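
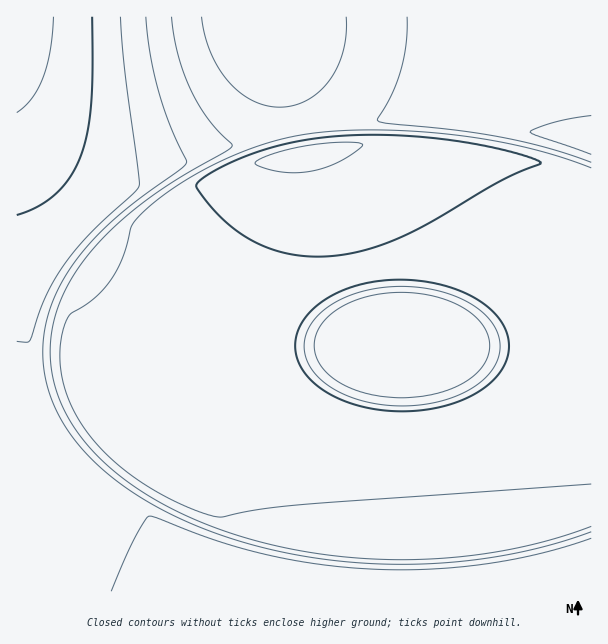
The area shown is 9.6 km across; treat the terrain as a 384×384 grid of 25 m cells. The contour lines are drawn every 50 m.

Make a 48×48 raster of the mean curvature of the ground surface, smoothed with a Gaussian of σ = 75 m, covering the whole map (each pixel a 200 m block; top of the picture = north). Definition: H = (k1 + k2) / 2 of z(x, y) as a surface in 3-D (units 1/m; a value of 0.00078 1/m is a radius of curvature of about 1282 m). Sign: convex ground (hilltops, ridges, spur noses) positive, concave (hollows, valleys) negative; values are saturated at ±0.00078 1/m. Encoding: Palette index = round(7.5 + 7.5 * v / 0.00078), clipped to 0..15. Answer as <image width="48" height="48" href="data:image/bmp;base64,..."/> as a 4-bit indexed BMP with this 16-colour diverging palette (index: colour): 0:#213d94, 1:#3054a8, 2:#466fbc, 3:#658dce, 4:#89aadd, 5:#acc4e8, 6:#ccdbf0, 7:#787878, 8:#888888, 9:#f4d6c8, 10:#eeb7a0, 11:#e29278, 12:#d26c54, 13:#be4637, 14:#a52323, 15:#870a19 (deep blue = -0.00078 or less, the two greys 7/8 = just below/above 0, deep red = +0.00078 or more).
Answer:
<image width="48" height="48" href="data:image/bmp;base64,Qk32BAAAAAAAAHYAAAAoAAAAMAAAADAAAAABAAQAAAAAAIAEAAATCwAAEwsAABAAAAAAAAAAlD0hAKhUMAC8b0YAzo1lAN2qiQDoxKwA8NvMAHh4eACIiIgAyNb0AKC37gB4kuIAVGzSADdGvgAjI6UAGQqHAHd3d3d3d3d3d3d3d3d3d3d3d3d3d3eIiHd3d3d3d3d3d3d3dlMhAAAAAAE0Vnd3d3d3d3d3d3d3d3UwAAE1eJqpl2QgAAJGd3d3d3d3d3d3UQAmrf//////////63MABHd3d3d3d3YwA57//bqYiIiIiIiazv/7UHd3d3d3diAX3/2oiIiIh3iIiIiIiIm+/3d3d3d3MCn/2oiHd3d3d3d3d3d3eIiInHd3d3dRF//JiHd3d3d3d3d3d3d3d3d4iHd3d3QEz8mHd3d3d3d3d3d3d3d3d3d3eHd3dzB+6od3d3d3d3d3d3d3d3d3d3d3d3d3cxj9iHd3d3d3iIiHd3d3d3d3d3d3d3d3MY/Ih3d3d3iIiIh3d3d3d3d3d3d3d3d1F/yHd3d3eIiIiId3d3d3d3d3d3d3d3dhXdh3d3eIiIiIiHd3d3d3d3d3d3d3d3dCrph3d4iIiIiIh3d2MQAAE1d3d3d3d3YW64d3iIiIiIiId3UQNpq6dBFHd3d3d3Uq6YeIiIiIiIiHdzFs//7u/+giZ3d3d3NMyIiIiIiIiIh3dDn+qIiIic/FJnd3d3JuuIiIiIiIiId3Y5/Ih3d3eIrsRHd3d3J+qIiIiIiIiHd3Rd2Hd3d3d3i+g3d3d2J+qIiIiIiIh3d3RtyHd3d3d3iek2d3d3J+qIiIiIiHd3d3Rc6Id3d3d3i+g3d3d3JtuIiIiId3d3d3Yo7Zh3d3eIv7NHd3d3NM2IiIh3d3d3d3dCfvyoiIm++jN3d3d3Up6Yd3d3d3d3d3d1E57////7UTd3d3d3cl3Id3d3d3d3d3d3YwAlZlMQJXd3d3d3dCn6h3d3d3d3d3d3d3UyESNGd3d3d3d3dyTOmHd3d3d3d3d3d3d3d3d3d3d3d3d3d2Fe2Hd3d3d3d3d3d3d3d3d3d3d3d3d3d3UW7Zd3d3d3d3d3d3d3d3d3d3d3d3d3d3dAbumHd3d3eIiHd3d3d3d3d3d3d3d3d3d0BM+4d3d4iIiIh3d3d3d3d3d3d3d3d3d3UCn+qIeIiIiIiHd3d3d3d3d3d3d3d3d3diBM/qiIiIiIiId3d3d3d3d3d3iHd3d3d3UAXP/JiIiIiIh3d3d3d3d3iIrnd3d3d3d0AEr//KiIiIiHd3d3d4iJvv/Hd3d3d3d3dRAFr//9ypmYiIiZq97//HIHd3d3d3d3iHZBACWd/////////+tzAAJXd3d3d3d4iIiHdTAAABJEVVQyAAACRnd3d3d3d3d4iIiIiId2VDIREREjRWd3d3d3d3d3d3d4iIiIiIiIiId3d3d3d3d3d3d3d3d3d3eIiIiIiIiIiIiId3d3d3d3d3d3d3d3d3eIiIiIiIiIiIiId3d3d3d3d3d3d3d3d3eIiIiIiIiIiIiId3d3d3d3d3d3d3d3d3iIiIiIiIiIiIiId3d3d3d3d3d3d3d3d3iIiIiIiIiIiIiId3d3d3d3d3d3d3d3d3iIiIiIiIiIiIiId3d3d3d3d3d3d3d3d3iIiIiIiIiIiIiId3d3d3d3d3dw=="/>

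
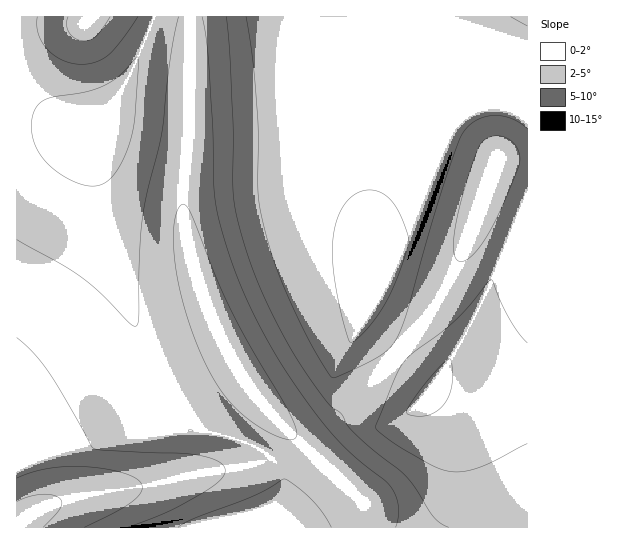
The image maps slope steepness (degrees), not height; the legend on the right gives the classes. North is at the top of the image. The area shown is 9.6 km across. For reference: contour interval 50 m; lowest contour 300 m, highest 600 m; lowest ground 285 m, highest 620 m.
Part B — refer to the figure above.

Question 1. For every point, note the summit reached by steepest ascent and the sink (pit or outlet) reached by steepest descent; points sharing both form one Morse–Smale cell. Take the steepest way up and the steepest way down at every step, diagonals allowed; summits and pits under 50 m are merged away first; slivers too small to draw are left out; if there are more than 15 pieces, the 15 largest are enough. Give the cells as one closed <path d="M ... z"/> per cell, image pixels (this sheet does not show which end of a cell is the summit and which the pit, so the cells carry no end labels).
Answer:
<path d="M297 16l-106 1-2 110-6 63 0 20 5 35 8 30 16 44 17 36 20 32 16 20 24 25 9 7 7 1 9-4 31-25 36-38 16-20-33-31 17-32-8-33-4-32-8-28-32-58-18-41-11-41z"/><path d="M95 124l-9 5-49-5-21 1 1 402 22-18 20-8 182-34 13-6 9-8-13-9-27-9-37-6-21-32-25-58-35-105-10-53-2-35z"/><path d="M190 16l-35 0-2 2-25 61-31 43-4 24 4 53 15 58 28 82 15 36 26 48 5 6 37 6 27 9 13 8 12-21 1-9-37-51-22-40-21-56-11-44-2-41 6-63z"/><path d="M399 353l-36 40-38 35-16 11-8 1-6-2 69 65 1 25 162 0 1-131-50-4-44-9z"/><path d="M527 16l-7 2-27 43-34 42-64 67-18 29-5 24 0 19 9 48-17 32 34 31 30-36 17-28 19-39 20-55 44 20z"/><path d="M521 16l-224 1 2 30 8 39 13 35 41 76 6 16 4 27 2-26 4-15 8-16 19-24 43-42 33-39 33-47z"/><path d="M486 195l-2 0-24 64-15 30-17 28-29 36 35 31 44 9 49 3 1-179-38-18z"/><path d="M154 16l-137 0-1 107 37 2 25 4 15-2 18-21 17-27 19-41z"/><path d="M265 452l-11 9-13 6-182 34-20 8-14 10-9 8 258 1-3-11 12-24 1-15-4-11z"/><path d="M274 416l2 11-12 24 16 16 4 11 0 9-13 30 2 9 2 2 88 0 1-25z"/>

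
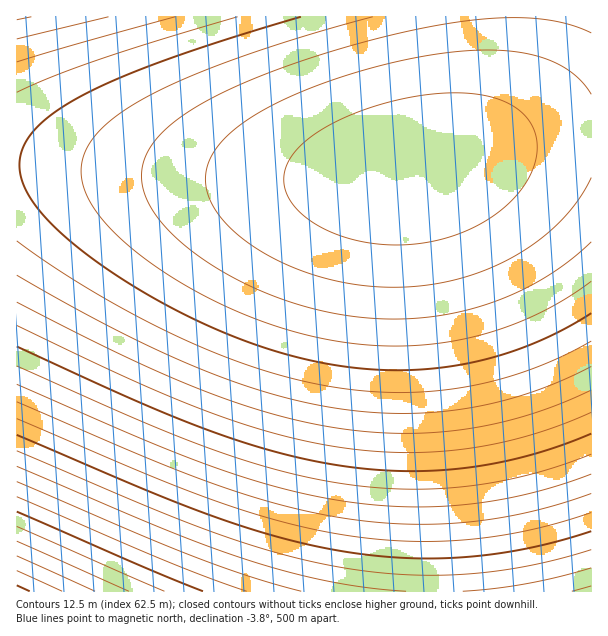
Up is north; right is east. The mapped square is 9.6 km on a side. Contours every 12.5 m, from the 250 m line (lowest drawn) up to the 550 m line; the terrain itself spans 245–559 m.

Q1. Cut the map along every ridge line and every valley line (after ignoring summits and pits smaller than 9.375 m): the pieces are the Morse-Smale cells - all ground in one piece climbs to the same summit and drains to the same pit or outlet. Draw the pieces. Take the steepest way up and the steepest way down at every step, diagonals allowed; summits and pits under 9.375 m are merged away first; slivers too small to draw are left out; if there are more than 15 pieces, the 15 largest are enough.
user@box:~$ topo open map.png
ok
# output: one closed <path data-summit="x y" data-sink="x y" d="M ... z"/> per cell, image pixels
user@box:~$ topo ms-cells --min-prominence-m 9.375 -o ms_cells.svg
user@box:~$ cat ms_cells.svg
<path data-summit="414 170" data-sink="17 591" d="M41 164l-25 1 0 426 418 1 0-62-2-80-10-126-12-111 0-42-8-1-52 8-95 2z"/><path data-summit="414 170" data-sink="17 17" d="M513 16l-496 0-1 148 239 16 95-2 42-4 37-8 21-8 15-8 15-13 12-17 12-25 6-23 4-33z"/><path data-summit="414 170" data-sink="591 591" d="M591 136l-24 0-46 6-108 27-3 2 0 42 11 95 9 117 5 167 157-1z"/><path data-summit="414 170" data-sink="17 591" d="M591 16l-76 0-4 49-11 37-8 18-12 17-15 13-21 11 3 1 74-20 46-6 24 0z"/>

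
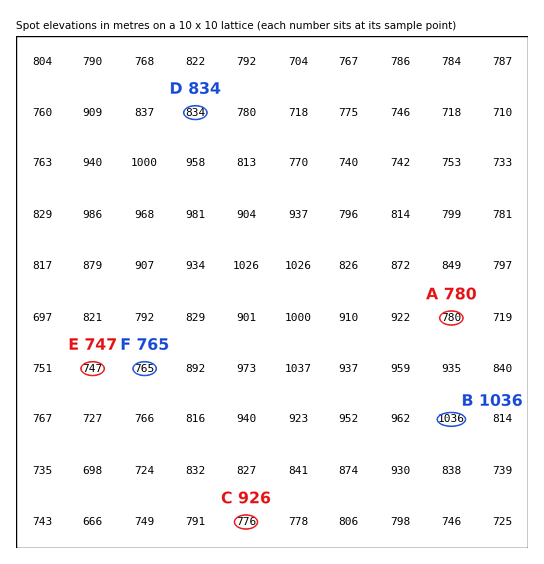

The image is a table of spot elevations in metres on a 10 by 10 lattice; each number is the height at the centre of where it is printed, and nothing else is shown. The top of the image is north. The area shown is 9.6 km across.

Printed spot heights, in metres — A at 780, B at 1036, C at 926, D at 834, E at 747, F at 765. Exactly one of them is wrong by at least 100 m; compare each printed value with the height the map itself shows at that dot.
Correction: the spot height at C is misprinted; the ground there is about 776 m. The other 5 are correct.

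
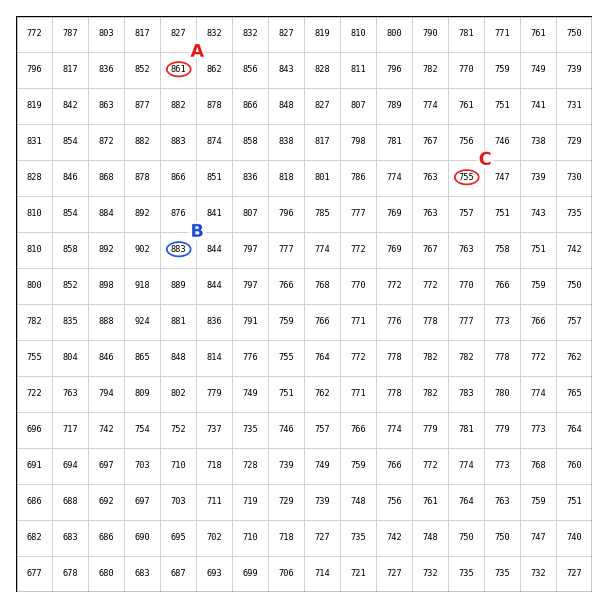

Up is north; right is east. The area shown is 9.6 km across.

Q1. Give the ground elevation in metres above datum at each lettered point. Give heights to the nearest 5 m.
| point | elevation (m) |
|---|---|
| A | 860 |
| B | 885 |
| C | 755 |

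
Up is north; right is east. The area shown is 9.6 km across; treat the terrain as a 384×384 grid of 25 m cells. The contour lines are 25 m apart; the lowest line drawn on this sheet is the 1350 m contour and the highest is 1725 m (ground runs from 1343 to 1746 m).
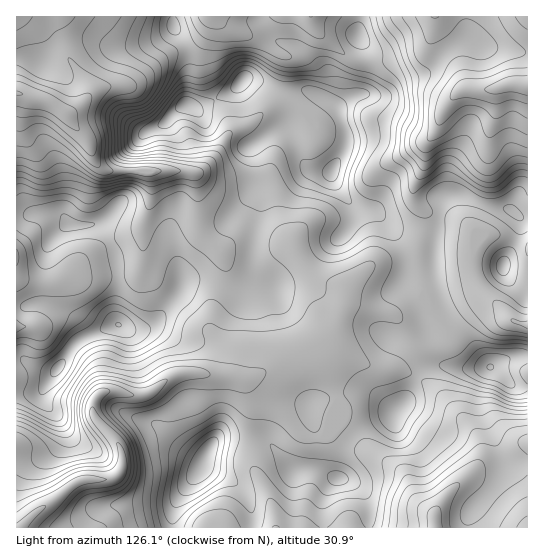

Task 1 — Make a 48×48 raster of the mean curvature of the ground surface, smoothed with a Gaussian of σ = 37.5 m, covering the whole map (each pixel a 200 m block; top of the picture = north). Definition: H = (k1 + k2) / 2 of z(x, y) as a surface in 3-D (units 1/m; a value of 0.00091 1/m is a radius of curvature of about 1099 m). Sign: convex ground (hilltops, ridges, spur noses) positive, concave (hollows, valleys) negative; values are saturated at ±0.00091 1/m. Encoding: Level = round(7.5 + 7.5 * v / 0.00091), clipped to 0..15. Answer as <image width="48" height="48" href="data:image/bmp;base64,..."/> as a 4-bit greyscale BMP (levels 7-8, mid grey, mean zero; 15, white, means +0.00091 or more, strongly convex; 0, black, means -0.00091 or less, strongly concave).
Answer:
<image width="48" height="48" href="data:image/bmp;base64,Qk32BAAAAAAAAHYAAAAoAAAAMAAAADAAAAABAAQAAAAAAIAEAAATCwAAEwsAABAAAAAAAAAAAAAAABEREQAiIiIAMzMzAERERABVVVUAZmZmAHd3dwCIiIgAmZmZAKqqqgC7u7sAzMzMAN3d3QDu7u4A////AESLqIhmh2m5RHdpt1h2mHacl4lkmpiHdmM2mqmXd3nJVGZptlh3l1V7hmZDiqiIdpYhStzMl3m7lkVqpFl2mFWKhlVkWamIh5mEBJh3mXerymWbdHqGipmqh1aWNYiIiJqpQAAAOoaLzKiYVYqXe+yZmVioVFeIiJmrlTWRCZZpu7hVV5u6mqh3hlmpdlaImYiau730Cad4rLZGd5qIh2ZmZnmZiGV5mWZnis6wCqiIjOhWeZdWZnd2aJiJmYWIdkRGmrkQW6h3efxnipZnd3h2jKZ4mnaYVTR762AGvKh3Zqt3iHZ4d3d3rKZniFeGVmjP+gCf/cqHZXp2d3eId3Zou5iIZGlkV6zKmALvlnmYdnh2d3iJh3ZoqrqHZXc1mqq4aDAhAASbmIh3eIiJiHd5mbp1VlZJ/nesmGESamFIh2Zmd3eIh4iId4dlZ3mc6Xae2Waaq5UiM0Znd3d3d3h2VWeJq73bc7mM+mV4mHdmZoiIh3d3d3d2ZniZmJzaiNhGy3VGqXaKqZiHd3d3d3d3iId3ZWq738dErsl4u6mIiId2Z3d3d3d5qYeIdnlmm1REaavNyqqGZmd2d3d3d3eaqHiYeJhDQ4VmZle+uIqWZmeJmImHd3eIdmiHiYZlFMqZmHi7dWiYhmiah4mHeHd3Znh4mGd0XKqYdlaIZWealmiYd5l3iHd4mIh4l2dVnGdmZmVoZnaLl4h3eal3h3d4mYd5hnZZqGd2Z3Z5dnaKiId4iZh3dmdmeZd6dnWNlmiXd3eKhneJiHZ5iIdmd2ZlaIeKdnWfpkm4ZmaahniJd2Z5l3dmiYdUV4eKdnaNtme6dVaJhniIZmZol2dnnMp1eIeKdnZnh6eKqYiHdniIZnh3l2ZnirqHmYd5hndUarhoq7uoZXmIZ4mHiGZlZ4iIqYh5hmVWnKqZqXiqhlmZd4mHiHh2VXmZqXZohVebuqqryVatyUmad3eIiHiGVpuZqVWJiKzLqMl4mIm//Wmsh4eJiHeHeahXmVW7vdlnusdGibYmlzd5RHiJh2eprbQ2ioN7q4Q2vKVHmnAAAAAAAFl3dle5rcY1ebYpuVM1m4VYqUCcplRXhTaJhlinesllVYc5uGVGiHWKqCB8/7itqEXOt1iWZ6yHmFMnmIZYl2eqhSJH37eZa6R6qYmXZq2IqlM0eZdZl2m5U1Zp3u60TLVEaamHZqtWqFhiaahYl3mmJYit2p7GnIZ3Voh2V7c1iZpiWbpml3VDRlabgznv+3Z4dndme8hWirlkSKp3uTI0mVRWMCWvyJqoZneK3IndzJZWRGVGhjaJunVUMzNsdHr8iavepnrLipd4YzRDM3rLl2d2ZlRqZEXf65eHWKdmWJiahnmGV5u5dmiZh2VphmW/xiEki2I1enR5h4qpipmHZompiZdnh3Z4UjV4ljV4qmRYmImqmod4d5mYiZmJl3ZTN5qoQ2vamXZniJmZiHd4iJiHeInchVVVeYiFR6zIZ4hmiJiId3eId4h3d3rrVGeKuGeFeYi4VndmeIiHdw=="/>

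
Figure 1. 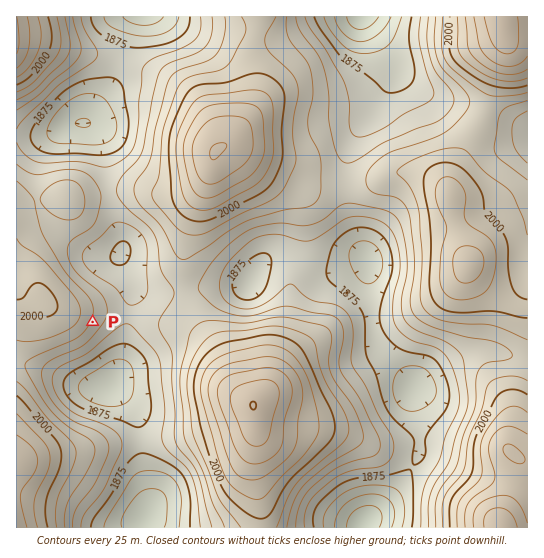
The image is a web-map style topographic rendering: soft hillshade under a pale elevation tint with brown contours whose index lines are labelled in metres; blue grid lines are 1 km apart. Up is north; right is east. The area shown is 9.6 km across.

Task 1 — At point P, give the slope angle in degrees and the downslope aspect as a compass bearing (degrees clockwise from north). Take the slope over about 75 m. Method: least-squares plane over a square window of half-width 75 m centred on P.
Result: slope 7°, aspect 117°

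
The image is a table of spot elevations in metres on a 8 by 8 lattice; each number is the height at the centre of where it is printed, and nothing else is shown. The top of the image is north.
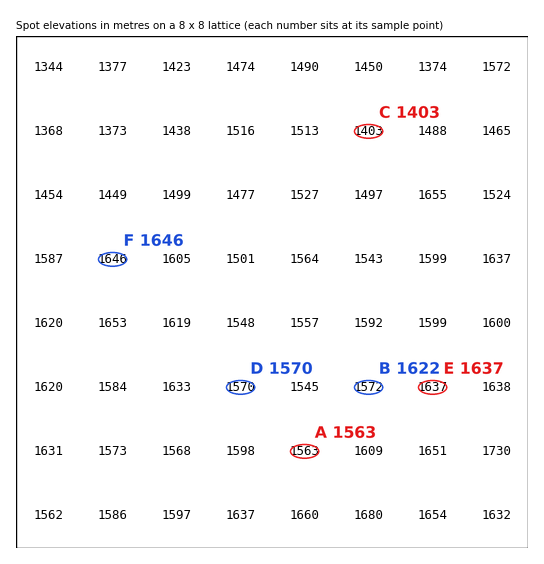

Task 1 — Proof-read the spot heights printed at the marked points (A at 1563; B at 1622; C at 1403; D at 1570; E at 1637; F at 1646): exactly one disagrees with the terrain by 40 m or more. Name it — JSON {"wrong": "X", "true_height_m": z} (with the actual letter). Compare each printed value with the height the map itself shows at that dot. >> {"wrong": "B", "true_height_m": 1572}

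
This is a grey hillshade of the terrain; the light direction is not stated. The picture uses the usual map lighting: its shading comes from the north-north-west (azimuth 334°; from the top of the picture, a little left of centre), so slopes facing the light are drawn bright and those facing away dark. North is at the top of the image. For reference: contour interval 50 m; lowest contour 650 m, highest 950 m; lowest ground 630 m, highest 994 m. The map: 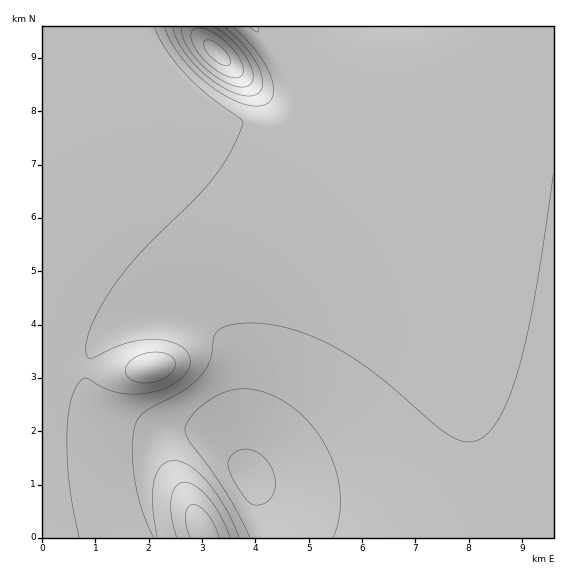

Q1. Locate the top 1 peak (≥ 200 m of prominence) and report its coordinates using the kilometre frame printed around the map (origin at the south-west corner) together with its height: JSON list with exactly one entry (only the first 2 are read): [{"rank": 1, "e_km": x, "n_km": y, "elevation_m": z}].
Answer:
[{"rank": 1, "e_km": 2.06, "n_km": 3.19, "elevation_m": 994}]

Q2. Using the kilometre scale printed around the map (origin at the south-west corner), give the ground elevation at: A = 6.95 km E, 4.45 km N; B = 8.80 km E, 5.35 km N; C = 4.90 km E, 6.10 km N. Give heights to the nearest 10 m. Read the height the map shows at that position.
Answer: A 860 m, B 850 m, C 880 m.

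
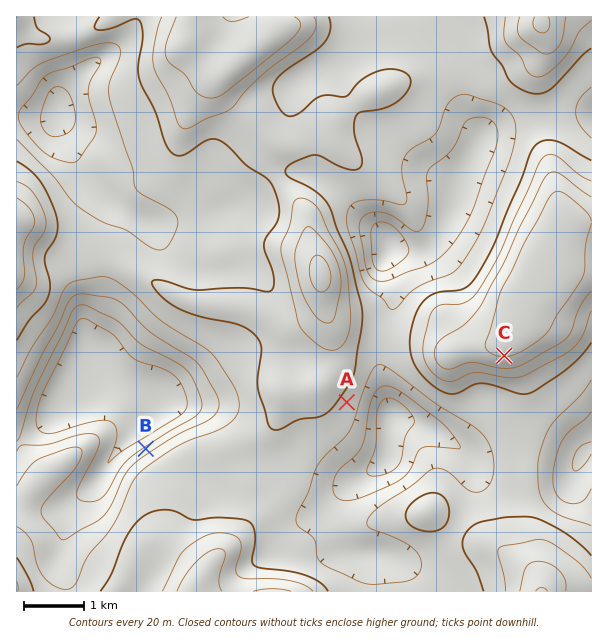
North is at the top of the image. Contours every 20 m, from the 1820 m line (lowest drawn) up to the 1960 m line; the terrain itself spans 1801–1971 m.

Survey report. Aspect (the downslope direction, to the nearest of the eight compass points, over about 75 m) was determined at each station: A SE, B NW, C S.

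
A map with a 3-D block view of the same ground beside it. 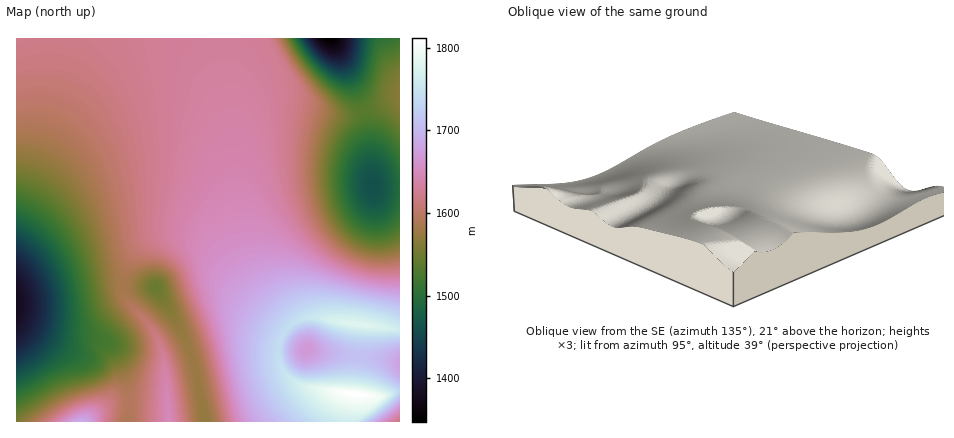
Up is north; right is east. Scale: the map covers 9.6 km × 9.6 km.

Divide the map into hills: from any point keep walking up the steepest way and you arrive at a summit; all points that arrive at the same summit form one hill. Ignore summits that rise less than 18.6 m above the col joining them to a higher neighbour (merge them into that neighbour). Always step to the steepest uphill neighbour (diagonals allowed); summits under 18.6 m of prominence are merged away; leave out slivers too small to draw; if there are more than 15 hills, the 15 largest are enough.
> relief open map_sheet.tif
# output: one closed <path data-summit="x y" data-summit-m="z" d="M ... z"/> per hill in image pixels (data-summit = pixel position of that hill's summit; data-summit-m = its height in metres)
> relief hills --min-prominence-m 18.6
<path data-summit="358 324" data-summit-m="1781" d="M332 38l-278 0-3 40-8 48-11 42-16 44 0 88 44-5 52-10 44 2 30 51 32-12 0 2 20-2 68 24 94 12 0-174-27-2-4-48-4-22-14-40z"/><path data-summit="354 394" data-summit-m="1812" d="M238 326l-22 1-31 11 12 38 9 46 194 0 0-60-94-12z"/><path data-summit="168 422" data-summit-m="1648" d="M126 285l-14 0-52 10-42 5-2 18 46 20 10 2 18-2 16 6 7 6 13 30 3 14-1 28 76 0-11-62-18-42-19-31z"/><path data-summit="82 422" data-summit-m="1689" d="M16 318l0 104 112-2 1-26-3-14-13-30-7-6-16-6-12 2-16-2z"/><path data-summit="400 94" data-summit-m="1566" d="M400 38l-68 0 19 38 12 32 6 30 3 46 2 3 4 1 22 0z"/>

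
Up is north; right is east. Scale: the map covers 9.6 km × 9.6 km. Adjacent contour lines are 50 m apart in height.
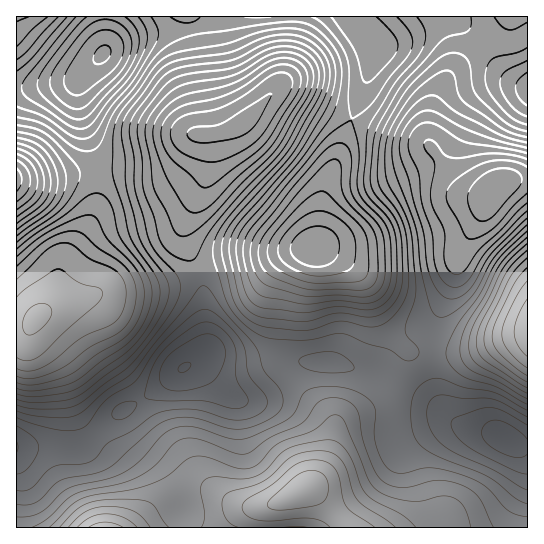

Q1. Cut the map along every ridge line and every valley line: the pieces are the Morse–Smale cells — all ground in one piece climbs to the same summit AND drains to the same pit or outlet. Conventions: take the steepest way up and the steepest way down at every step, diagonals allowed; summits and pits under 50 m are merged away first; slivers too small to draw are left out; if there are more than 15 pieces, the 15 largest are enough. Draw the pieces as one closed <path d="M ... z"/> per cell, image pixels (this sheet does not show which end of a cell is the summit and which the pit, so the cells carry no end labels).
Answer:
<path d="M294 16l-75 0-17 11-9 2 6 22 2 32 7 35-1 17 2 22-6 30-18 36-1 16 14 32 35-11 78-12-9 5-10 12-12 28-5 50 1 22 11-4 47 2 36 10 25 14 12-29 0-8-22-23-21-48-14-14-12-8-23-10 5-16 0-17 4-25 16-36 11-34-26-11-36-20-13 1 7-8 6-19 6-33z"/><path d="M354 120l-3 0-2 3-9 30-16 36-4 25 0 17-5 16 23 10 12 8 14 14 21 48 17 20 8 5 24 1 3-34 15-34 7-30 16-28 14-32-18-3-12-7-32-41-25-5z"/><path d="M395 387l-9 14-12 7-29 11-8 7-10 36-11 19-9 8 7 3 35 36 178 0 1-81-14-3-23-12-30-7-32-24z"/><path d="M195 363l-10 4-35 28-29 16 2 11 5 12 5 8 28 27 14 24 14-4 18 0 34 16 22 2 19-6 28-14 9-10 12-30 2-18-1-7-5-8-50-49-20 14-15 13-12 3z"/><path d="M198 272l-41 15-60 6-48 16-14 10-3 6 1 10 20 22 8 12 15 42 8 15 9 10 25-23 32-18 31-26 24-16 2-19-3-41z"/><path d="M206 135l-13 1-16 21-8 8-8 4-52 0-12 2 0 27-4 17-9 18-20 28-11 36-10 15 54-19 60-6 22-7 20-9-12-24-3-8 0-10 23-54 2-29z"/><path d="M194 29l-48 4-27 8-10 7-28 29-4 9 2 20 5 23 9 24 4 18 64-2 8-4 8-8 16-21 13-1 2-2 0-15z"/><path d="M527 16l-18 0-12 19-44 35-12 16-9 21-4 26 3 14 22 32 10 9 12 5 14 2 13-12 8-3 18-1z"/><path d="M507 16l-153 0-1 5 20 24 0 12-12 40-9 22 30 13 47 13-1-12 4-26 9-21 17-21 42-34z"/><path d="M527 180l-17 0-8 3-11 10-16 34-16 28-7 30-15 34-2 34 32-1 61-18z"/><path d="M311 248l-78 12-34 11 5 22 3 56-6 8-8 5 5 2 32 31 12-3 15-13 19-13-1-23 5-50 12-28 10-12z"/><path d="M94 437l-15 11-46-1-17 2 1 79 105 0 3-3 11-22-1-18-11-20z"/><path d="M97 171l-51 8-30 2 1 147 6 0 8-4 20-22 10-36 32-51 4-17z"/><path d="M527 335l-20 4-40 13-32 2 0 25 2 16 6 14 11 12 19 8 26 6 15 9 14 2z"/><path d="M353 16l-58 0-7 51-5 14-6 6 12 1 62 32 10-23 12-40 0-12-20-24z"/>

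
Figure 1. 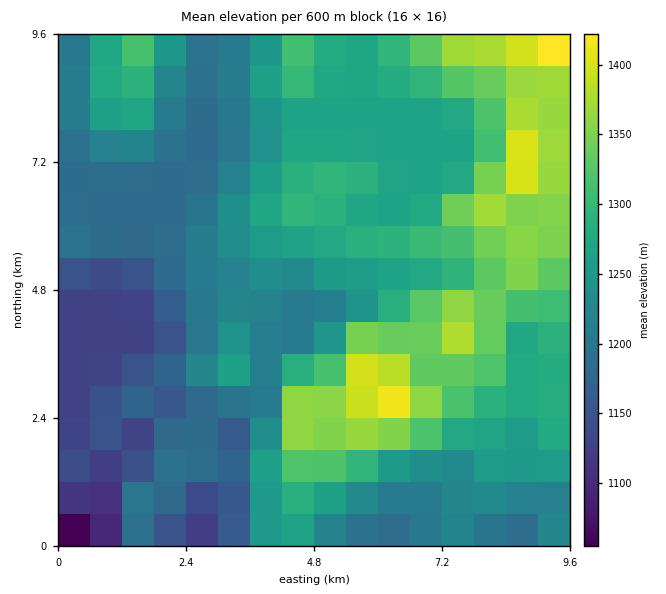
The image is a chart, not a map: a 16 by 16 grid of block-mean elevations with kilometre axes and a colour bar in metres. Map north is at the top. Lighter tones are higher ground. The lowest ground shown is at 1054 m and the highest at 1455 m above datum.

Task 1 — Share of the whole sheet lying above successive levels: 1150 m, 90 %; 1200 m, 72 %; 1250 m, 52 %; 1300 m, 25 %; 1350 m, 12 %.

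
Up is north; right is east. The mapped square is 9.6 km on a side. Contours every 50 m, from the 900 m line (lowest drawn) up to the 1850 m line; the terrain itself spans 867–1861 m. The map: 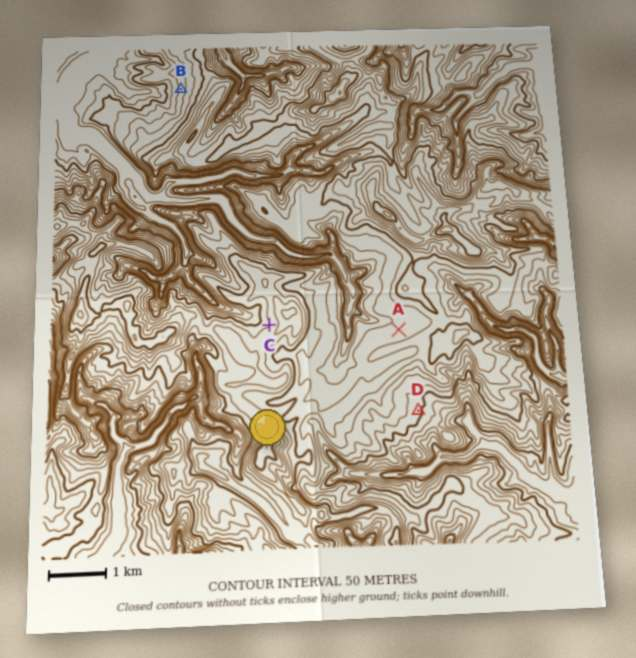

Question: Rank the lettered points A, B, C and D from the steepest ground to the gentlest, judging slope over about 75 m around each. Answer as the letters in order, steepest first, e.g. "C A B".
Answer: B C D A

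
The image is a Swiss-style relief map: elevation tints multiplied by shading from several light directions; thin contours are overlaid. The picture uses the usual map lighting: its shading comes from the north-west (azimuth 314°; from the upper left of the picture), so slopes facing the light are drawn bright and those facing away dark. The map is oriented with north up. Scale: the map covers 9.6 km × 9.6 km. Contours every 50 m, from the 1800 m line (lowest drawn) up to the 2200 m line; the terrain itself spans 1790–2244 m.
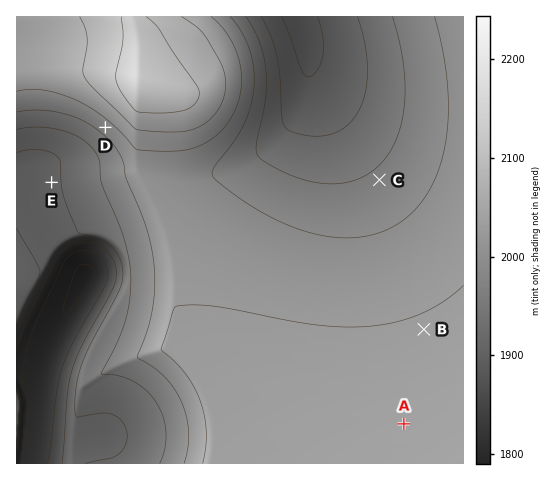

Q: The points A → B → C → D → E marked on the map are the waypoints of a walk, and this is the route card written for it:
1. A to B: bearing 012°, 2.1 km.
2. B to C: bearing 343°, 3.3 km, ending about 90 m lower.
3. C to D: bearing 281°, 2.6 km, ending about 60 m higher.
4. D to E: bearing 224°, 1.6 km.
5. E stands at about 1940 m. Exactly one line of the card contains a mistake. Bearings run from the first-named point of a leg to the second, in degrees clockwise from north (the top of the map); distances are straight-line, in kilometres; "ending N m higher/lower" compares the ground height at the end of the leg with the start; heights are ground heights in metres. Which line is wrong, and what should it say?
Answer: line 3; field distance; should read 6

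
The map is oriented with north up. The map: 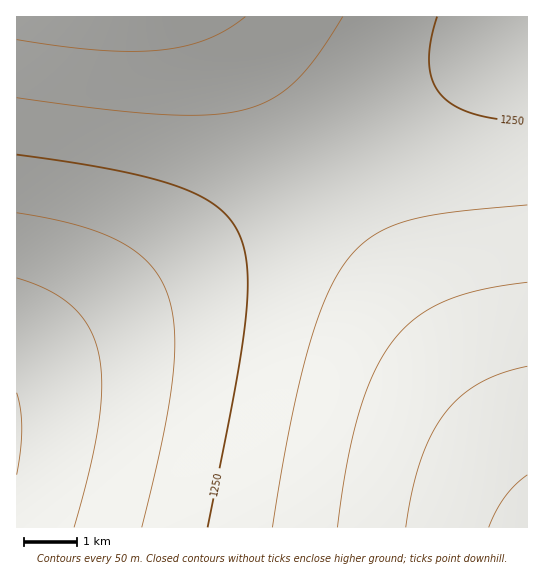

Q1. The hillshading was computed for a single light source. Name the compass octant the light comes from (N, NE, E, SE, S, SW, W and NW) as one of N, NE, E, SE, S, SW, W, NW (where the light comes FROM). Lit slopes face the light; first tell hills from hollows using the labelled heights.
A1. NW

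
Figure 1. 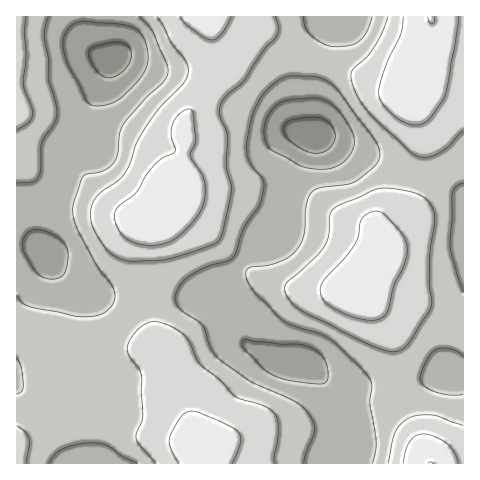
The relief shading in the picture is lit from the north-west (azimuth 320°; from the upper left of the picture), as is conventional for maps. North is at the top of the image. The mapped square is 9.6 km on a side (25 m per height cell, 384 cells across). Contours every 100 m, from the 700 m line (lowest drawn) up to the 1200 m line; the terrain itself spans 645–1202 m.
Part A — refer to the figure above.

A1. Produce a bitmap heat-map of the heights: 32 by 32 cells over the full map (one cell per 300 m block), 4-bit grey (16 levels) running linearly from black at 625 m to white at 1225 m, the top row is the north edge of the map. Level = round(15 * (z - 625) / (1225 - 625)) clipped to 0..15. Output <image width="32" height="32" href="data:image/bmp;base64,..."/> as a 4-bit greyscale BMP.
<image width="32" height="32" href="data:image/bmp;base64,Qk12AgAAAAAAAHYAAAAoAAAAIAAAACAAAAABAAQAAAAAAAACAAATCwAAEwsAABAAAAAAAAAAAAAAABEREQAiIiIAMzMzAERERABVVVUAZmZmAHd3dwCIiIgAmZmZAKqqqgC7u7sAzMzMAN3d3QDu7u4A////AKh2ZmeJvN3cuph2VVeb3typh3d4mrze3LqodmVXm83LmYiIiJq83dy7qYdlV4q7uoiImZmavMy7uph2VWeJmZl4iZmImqu7qpmHZlVneIiHeImYiJqru6mHZVVVZ3d3ZniZmImaq6qXZUREVmeIdmZ4iZiZqruodlRDNFZ4mYdniIiImau7l2VEREVomaqYd4iIiIiaqYdlVVZ3iqu7mIiId3d4iZh2ZVV4mrvMy6mYdmZmd4iHZlVmiavN3cupmGVVVmeIh2VWaJq8zd3LqZdURFZ4iIh2ZniJq83d3LmHVERXiZmZiHd2d5q83dy5hkREaKu8u6mXZmZ5q83cuoZURXm83dy7qGZmeKvMzLqGVVaKvN7ty6l2ZnibzMu6hmZmibzN7typh2Z4mqu6qYZmZnirzd7cuYdmZ3iJqZmHd2Z3ibzd3KmHZmZmeImZiIdmZmiszMupdmVDRWeImZiHZmZnm8zLqXVDISRWiaqZmHZmZ5q8y6l1MhEjV5q7qal2VWaJvMupdTIiJHm8zLqpdlRVeKvLmYZDM0aLzdzLqHZUNFeKu6mHZVVoq83ty5h1QyJFeKu6mHd3eavN7cuodTIRNWiru6mIiImbzd3bqGQyESV5u7upmIh3ir3d26hkMzM2irzLqpl3Zmis3tyoZURFV6vNzKqYdlVXrN7s"/>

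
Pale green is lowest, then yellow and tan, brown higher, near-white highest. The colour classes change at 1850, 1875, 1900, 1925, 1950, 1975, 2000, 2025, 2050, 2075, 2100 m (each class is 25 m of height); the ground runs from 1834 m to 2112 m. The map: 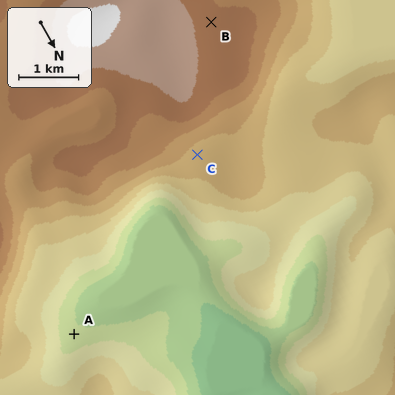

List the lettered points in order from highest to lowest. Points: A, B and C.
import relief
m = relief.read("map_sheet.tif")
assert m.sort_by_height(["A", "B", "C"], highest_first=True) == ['B', 'C', 'A']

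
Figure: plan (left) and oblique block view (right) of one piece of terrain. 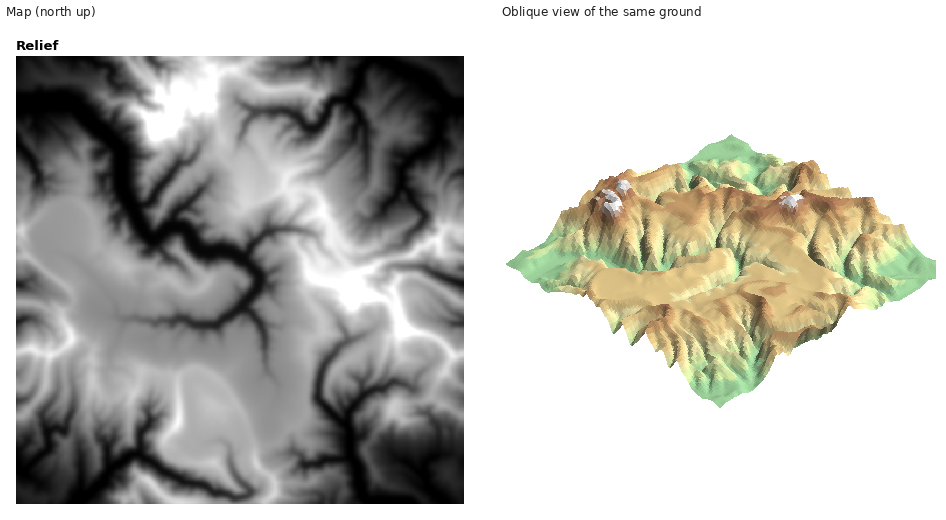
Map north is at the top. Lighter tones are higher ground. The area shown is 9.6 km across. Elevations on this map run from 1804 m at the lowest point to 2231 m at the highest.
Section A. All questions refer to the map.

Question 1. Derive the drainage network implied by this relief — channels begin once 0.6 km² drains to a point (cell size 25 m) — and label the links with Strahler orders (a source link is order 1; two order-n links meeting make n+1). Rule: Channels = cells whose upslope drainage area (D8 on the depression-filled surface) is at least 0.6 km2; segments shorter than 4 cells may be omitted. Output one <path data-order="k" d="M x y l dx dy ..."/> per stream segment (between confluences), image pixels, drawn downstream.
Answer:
<path data-order="1" d="M81 480l0 18-6 5"/><path data-order="2" d="M427 479l1 9 2 0 0 1 14 13 0 1"/><path data-order="1" d="M24 473l-4-2"/><path data-order="2" d="M20 471l-3-3"/><path data-order="2" d="M110 470l-4 4-2 7-3 4-4 1-10 10-5 2-7 5"/><path data-order="1" d="M398 459l11 4 9 9 3 1 6 6"/><path data-order="2" d="M351 458l4 3 3 7 0 13 4 8 0 5 9 9 25 0"/><path data-order="2" d="M138 454l-6 0-2 2-8 7-6 2-6 5"/><path data-order="1" d="M298 453l4 4 0 4 3 4 14-1 7-5 18 0 5-2 2 1"/><path data-order="1" d="M439 453l-4 4-4 1-6 6 0 8 2 7"/><path data-order="1" d="M103 440l3 4 2 3 0 14 2 5 0 4"/><path data-order="2" d="M48 437l0 6 1 1-1 6-7 4-16 17-5 0"/><path data-order="2" d="M347 424l3 7 0 23 1 4"/><path data-order="1" d="M42 418l5 12 0 6 1 1"/><path data-order="1" d="M148 412l2 10-2 3-7 6-1 2 0 17-2 4"/><path data-order="1" d="M273 404l4-6 0-3 1-1 0-10-4-5-7-7-1-4 0-6-1-1 0-23-1-1 0-5-4-6 0-2-5-6-3-5-6-4-3-2 0-1"/><path data-order="1" d="M189 395l0 6 1 1 0 6 2 1 0 7 1 1 1 18 8 8 7 0 6-3 8 0 7 7 0 16 2 7 6 9 12 10 0 4-4 3-3 0-1 2-10 0-4-4-13-1-8-7-7-2-15-2-6-4-3 0-14-7-10-10-8-3-4-4-2 0"/><path data-order="1" d="M74 393l-1 17-6 11 0 5-1 3-2 1-3 0-4-2-2 0-6 3-1 6"/><path data-order="1" d="M425 369l-7 6-5 14-10-6-11-1-9 7-9 0-5 4-6 2 0 1-15 16 0 9-1 3"/><path data-order="1" d="M110 365l0-12 2-5 6-7 2-10 3-4 1-6 2-2"/><path data-order="2" d="M347 341l-3 3-3 1-5 4-1 4-9 9-5 11-1 9-1 1 0 17 23 23 5 1"/><path data-order="1" d="M158 332l0-9"/><path data-order="1" d="M372 330l-2 2-9 5-14 4"/><path data-order="2" d="M158 323l2-3 11 0 3 1 2-2 10 0 9 6 21 0 8-7 6-2 13-10"/><path data-order="1" d="M339 320l2 6 3 4 3 4 0 7"/><path data-order="1" d="M445 320l9 4 9 0"/><path data-order="2" d="M126 319l11-1 4 2 9 0 3 3 5 0"/><path data-order="1" d="M33 318l-7 0-9 5"/><path data-order="2" d="M120 318l2 1 4 0"/><path data-order="1" d="M463 318l0 6"/><path data-order="1" d="M103 313l6 3 8 0 3 2"/><path data-order="2" d="M243 306l2-4 11-11 2-3 0-4 1-1"/><path data-order="1" d="M269 286l-4-3-6 0"/><path data-order="1" d="M20 284l-3 0"/><path data-order="2" d="M259 283l0-7-1-2-15-16-1 0"/><path data-order="1" d="M397 265l3 2 24 0 8 5 5 2 8 4 18 6"/><path data-order="2" d="M242 258l-12-7-5 0-1-1-22 1-7-5-6-13-4-5-3-1-9 0"/><path data-order="1" d="M162 251l-5-5 0-4-4-3"/><path data-order="1" d="M400 246l6-5 3-6 12-12 4-5-1-5-12-12-2-8-7-7-1 0"/><path data-order="1" d="M45 242l0 4 4 5 10 0 5 5 9 2 7 5 5 6 13 13 10 13 7 7 2 7 0 5 3 4"/><path data-order="2" d="M153 239l-3-2-10-11-8-20"/><path data-order="1" d="M315 235l-3-2-4 0-6-3-4 0-1-1-23 0-5 4-4 0-14 13-2 5-7 7"/><path data-order="2" d="M173 227l-4 0-12 12-4 0"/><path data-order="1" d="M377 216l7-7 1-3 12-11 1-4 4-5"/><path data-order="2" d="M132 206l-7-11-3-9 0-35-2-2-18-19-5-2-26-26-2-1-35 0-1 1-16 0"/><path data-order="1" d="M202 188l-17 19-5 1-5 5-1 2 0 11-1 1"/><path data-order="2" d="M402 186l0-17 14-14 2 0 9-5 10-9 2-6 0-15 8-9 0-1 6-4"/><path data-order="1" d="M39 179l0-5-5-7 0-3-2-5-14-15-1-5"/><path data-order="1" d="M365 173l2-2-2-46-4-4"/><path data-order="1" d="M256 158l-4-7-11-12 0-3 3-6 2-8 7-7 0-1 4 0 3-3"/><path data-order="1" d="M199 146l0 4-10 12-2 1-8 0-1 1-9 13-14 15-2 7-5 5-2 1-6 0-1 1-7 0"/><path data-order="1" d="M349 145l5-4 1-12 6-8"/><path data-order="2" d="M361 121l-4-10-7-7 0-5"/><path data-order="2" d="M260 111l17 0 1-1 7 0 13 6 9 12 9 0 7-7 2-5 3-5 1-5 6-6 14 0 1-1"/><path data-order="3" d="M453 106l10 0"/><path data-order="1" d="M239 102l13 8 7 0 1 1"/><path data-order="3" d="M350 99l10-17 0-9 2-5 9-9 5-1 10 3 4 3 3 0 11 7 2 0 12 5 2 0 33 30"/><path data-order="1" d="M129 87l-2-1-7 0-2 1-7-6-1-5 2-3 0-4-3-3-3-1-8 0-10-8-14 0"/><path data-order="1" d="M292 66l8 0 4-2 3 0 2-2 2-5 1 0"/><path data-order="1" d="M158 65l-7-6 0-2"/>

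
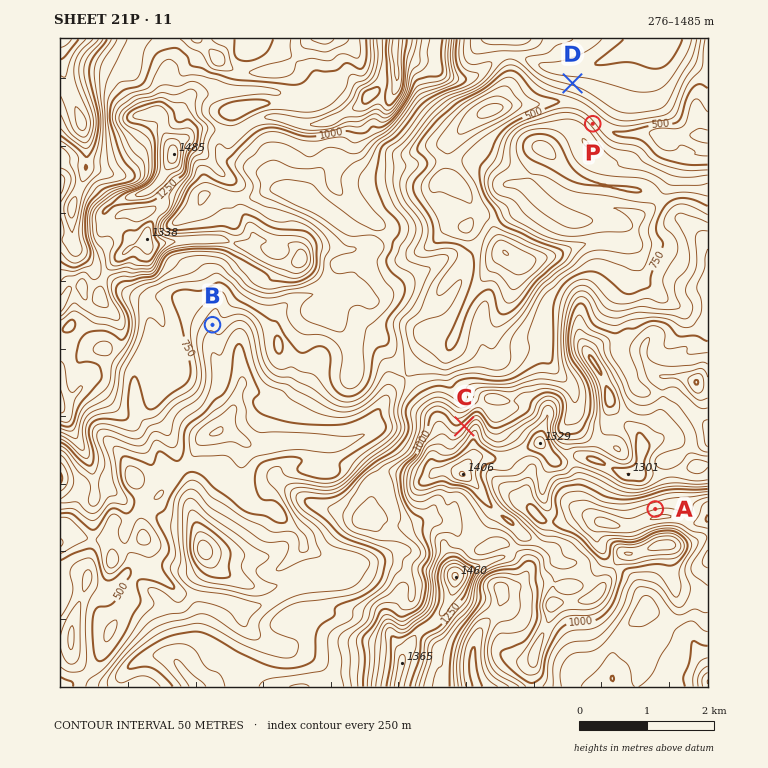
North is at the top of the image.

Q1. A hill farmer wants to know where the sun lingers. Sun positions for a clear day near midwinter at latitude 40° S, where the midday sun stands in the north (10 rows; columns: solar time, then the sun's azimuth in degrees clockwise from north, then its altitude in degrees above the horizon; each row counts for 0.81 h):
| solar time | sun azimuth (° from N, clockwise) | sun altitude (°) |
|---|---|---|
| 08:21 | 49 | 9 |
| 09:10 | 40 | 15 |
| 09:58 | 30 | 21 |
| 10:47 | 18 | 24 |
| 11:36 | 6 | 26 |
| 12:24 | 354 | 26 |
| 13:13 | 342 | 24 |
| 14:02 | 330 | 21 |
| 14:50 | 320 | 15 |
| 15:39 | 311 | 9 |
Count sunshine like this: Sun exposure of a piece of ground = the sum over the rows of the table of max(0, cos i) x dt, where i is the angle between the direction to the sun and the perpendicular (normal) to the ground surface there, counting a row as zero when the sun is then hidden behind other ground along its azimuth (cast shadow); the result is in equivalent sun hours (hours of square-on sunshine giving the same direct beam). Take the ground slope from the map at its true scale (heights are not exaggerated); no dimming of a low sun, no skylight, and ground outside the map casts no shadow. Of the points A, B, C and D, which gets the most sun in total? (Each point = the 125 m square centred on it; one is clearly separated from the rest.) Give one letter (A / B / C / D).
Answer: C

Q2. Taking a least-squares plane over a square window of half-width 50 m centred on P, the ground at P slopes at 35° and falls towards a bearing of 50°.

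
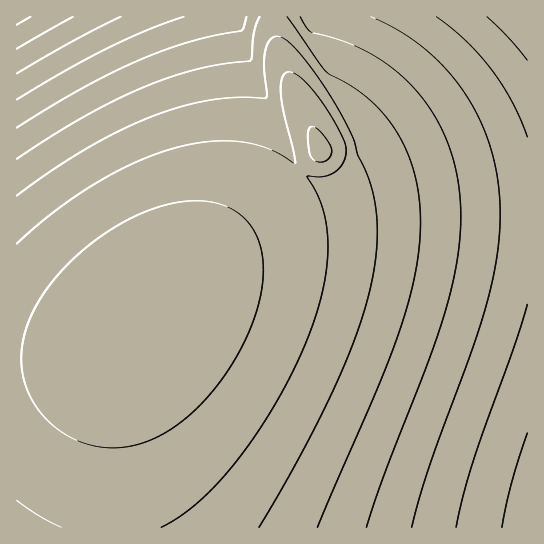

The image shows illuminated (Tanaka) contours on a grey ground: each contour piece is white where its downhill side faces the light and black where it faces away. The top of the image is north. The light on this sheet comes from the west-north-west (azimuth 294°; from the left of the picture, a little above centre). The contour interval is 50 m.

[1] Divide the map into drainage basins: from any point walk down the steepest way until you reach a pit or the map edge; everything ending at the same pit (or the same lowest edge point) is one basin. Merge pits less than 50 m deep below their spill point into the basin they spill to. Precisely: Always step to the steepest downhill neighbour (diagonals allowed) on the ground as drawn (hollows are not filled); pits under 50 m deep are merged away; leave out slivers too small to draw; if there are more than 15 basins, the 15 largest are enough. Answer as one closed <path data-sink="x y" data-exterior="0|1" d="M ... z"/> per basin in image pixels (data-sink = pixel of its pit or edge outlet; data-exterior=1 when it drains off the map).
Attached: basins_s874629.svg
<path data-sink="527 527" data-exterior="1" d="M527 215l-133 1-73 8-36 8-36 12-31 15-31 20-24 20-26 27-10 19-7 18-8 55 0 109 415 1z"/><path data-sink="17 17" data-exterior="1" d="M273 16l-257 1 1 511 95-1 1-125 7-39 12-29 11-15 42-42 135-126-3-10-34-78-7-21z"/><path data-sink="527 17" data-exterior="1" d="M527 16l-253 0 1 19 8 28 34 78 3 10-147 138 2 0 30-22 34-19 36-13 26-7 37-7 56-5 133-1z"/>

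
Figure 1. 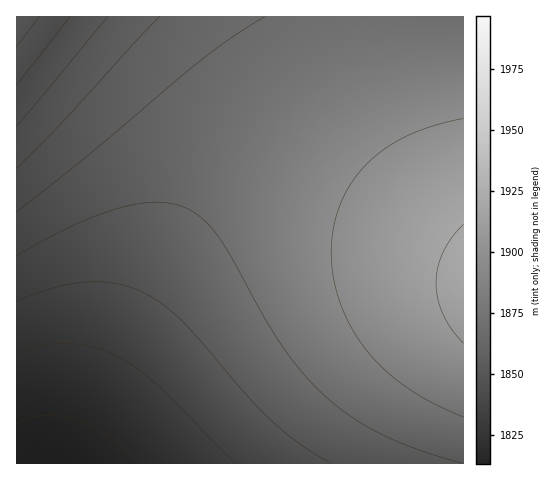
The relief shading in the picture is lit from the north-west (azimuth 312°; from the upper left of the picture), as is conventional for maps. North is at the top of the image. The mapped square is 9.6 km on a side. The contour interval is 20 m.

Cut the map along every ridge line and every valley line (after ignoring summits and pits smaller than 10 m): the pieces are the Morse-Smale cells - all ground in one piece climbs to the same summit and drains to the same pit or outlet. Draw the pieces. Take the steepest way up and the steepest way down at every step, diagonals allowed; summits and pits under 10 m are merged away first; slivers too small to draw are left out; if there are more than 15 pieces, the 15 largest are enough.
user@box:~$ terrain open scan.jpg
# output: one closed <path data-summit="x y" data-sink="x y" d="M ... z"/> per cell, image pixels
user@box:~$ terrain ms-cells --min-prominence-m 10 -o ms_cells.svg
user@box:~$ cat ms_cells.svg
<path data-summit="463 286" data-sink="59 463" d="M463 16l-22 0-107 55-50 35-38 37-37 47-52 84-61 121-23 54-4 15 395-1z"/><path data-summit="17 17" data-sink="59 463" d="M440 16l-424 1 1 447 51 0 2-2 26-67 61-121 52-84 37-47 30-30 39-31 38-22z"/>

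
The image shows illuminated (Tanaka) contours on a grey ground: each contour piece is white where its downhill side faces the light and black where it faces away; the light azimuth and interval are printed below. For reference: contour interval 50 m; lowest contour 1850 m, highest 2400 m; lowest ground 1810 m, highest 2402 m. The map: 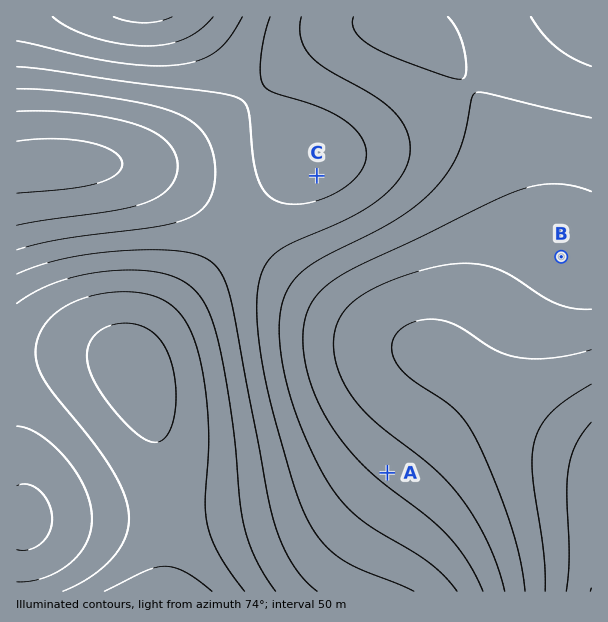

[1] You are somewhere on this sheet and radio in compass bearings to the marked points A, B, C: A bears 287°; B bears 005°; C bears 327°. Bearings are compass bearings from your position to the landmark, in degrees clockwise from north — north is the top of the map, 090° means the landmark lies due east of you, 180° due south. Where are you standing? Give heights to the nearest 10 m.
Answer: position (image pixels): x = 539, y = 519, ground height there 2300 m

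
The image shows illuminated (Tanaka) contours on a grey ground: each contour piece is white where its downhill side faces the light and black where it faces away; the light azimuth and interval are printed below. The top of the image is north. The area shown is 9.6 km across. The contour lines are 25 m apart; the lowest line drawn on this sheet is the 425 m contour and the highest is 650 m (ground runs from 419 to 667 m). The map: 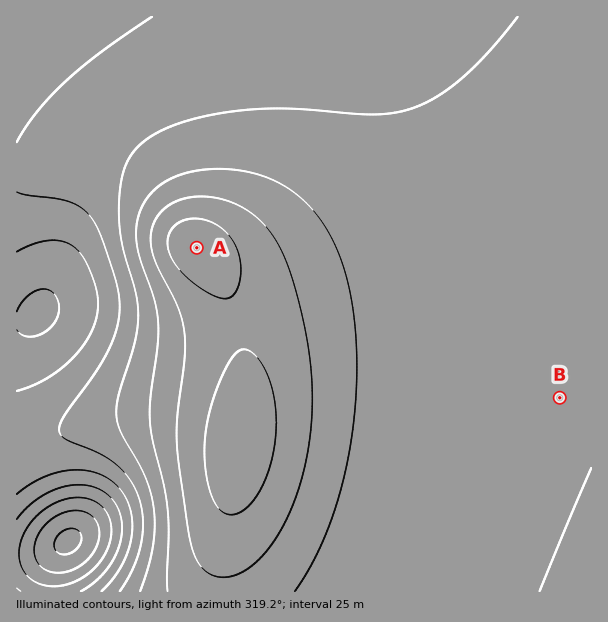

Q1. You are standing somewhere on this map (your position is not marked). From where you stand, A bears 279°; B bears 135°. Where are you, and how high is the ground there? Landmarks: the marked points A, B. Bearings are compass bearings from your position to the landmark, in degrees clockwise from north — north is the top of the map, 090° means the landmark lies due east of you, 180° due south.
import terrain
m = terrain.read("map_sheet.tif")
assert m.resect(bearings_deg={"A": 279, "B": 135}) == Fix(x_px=450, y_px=288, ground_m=585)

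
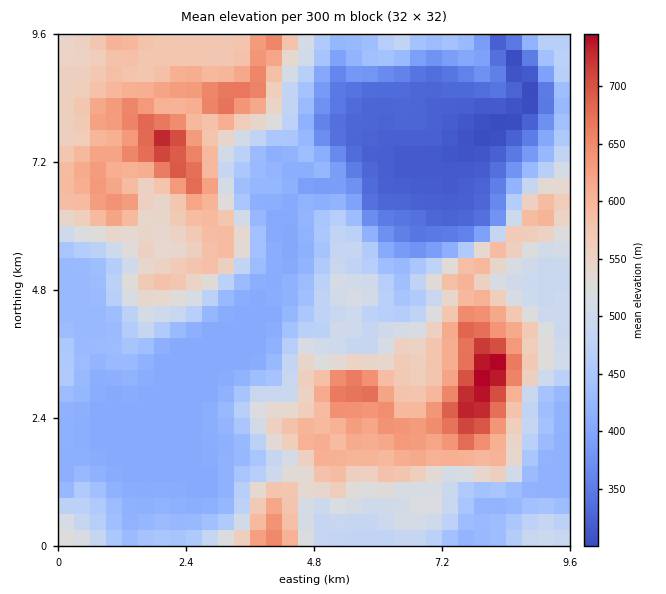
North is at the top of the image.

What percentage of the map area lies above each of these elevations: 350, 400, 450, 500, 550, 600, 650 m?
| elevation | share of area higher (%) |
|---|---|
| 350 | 89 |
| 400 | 85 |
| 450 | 57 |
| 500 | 42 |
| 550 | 30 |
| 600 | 15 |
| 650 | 6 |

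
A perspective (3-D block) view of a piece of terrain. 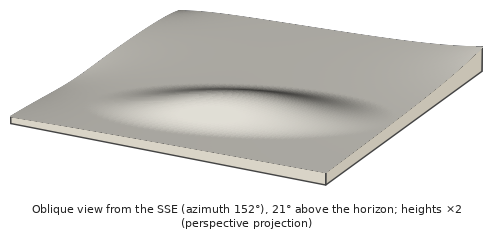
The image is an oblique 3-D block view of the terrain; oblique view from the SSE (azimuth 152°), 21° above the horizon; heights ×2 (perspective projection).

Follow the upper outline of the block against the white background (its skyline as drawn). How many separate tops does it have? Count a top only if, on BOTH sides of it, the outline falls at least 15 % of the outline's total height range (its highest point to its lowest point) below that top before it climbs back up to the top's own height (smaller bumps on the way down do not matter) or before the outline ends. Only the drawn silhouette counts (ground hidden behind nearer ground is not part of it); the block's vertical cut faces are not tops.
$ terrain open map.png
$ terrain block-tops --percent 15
1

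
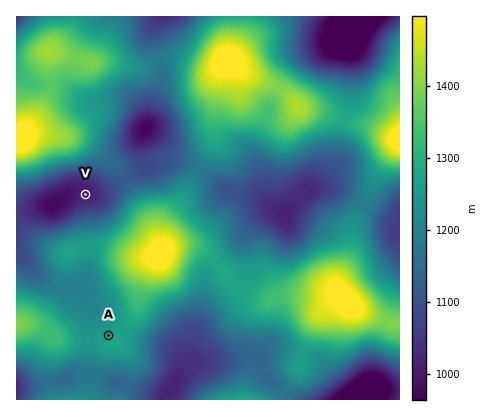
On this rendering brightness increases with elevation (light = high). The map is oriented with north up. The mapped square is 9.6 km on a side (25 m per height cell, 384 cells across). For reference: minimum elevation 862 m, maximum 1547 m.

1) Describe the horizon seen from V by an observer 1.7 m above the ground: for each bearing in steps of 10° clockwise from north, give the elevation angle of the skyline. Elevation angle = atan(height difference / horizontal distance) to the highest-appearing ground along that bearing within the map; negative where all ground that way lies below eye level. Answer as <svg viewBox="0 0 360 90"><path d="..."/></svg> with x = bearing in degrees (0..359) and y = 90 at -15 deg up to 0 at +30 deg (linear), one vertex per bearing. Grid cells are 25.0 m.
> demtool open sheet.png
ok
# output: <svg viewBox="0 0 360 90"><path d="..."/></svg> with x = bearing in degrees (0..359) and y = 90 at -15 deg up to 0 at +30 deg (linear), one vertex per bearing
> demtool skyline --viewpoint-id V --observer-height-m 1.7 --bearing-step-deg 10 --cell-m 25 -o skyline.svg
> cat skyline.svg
<svg viewBox="0 0 360 90"><path d="M0 34l10 5 10 2 10 1 10 1 10 1 10 2 10 1 10 0 10-3 10-6 10-4 10-1 10 0 10 0 10 2 10 2 10-1 10 1 10 1 10 1 10 4 10 5 10 4 10 4 10 1 10 0 10-3 10-4 10-8 10-8 10-4 10 1 10-2 10-1 10 2"/></svg>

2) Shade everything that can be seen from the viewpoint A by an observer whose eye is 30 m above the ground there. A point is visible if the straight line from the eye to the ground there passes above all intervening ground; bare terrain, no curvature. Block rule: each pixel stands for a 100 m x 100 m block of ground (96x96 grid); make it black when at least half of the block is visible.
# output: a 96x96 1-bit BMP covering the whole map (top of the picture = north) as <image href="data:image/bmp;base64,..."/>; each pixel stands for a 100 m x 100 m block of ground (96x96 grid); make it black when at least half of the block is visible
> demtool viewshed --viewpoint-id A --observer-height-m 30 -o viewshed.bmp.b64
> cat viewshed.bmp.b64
<image width="96" height="96" href="data:image/bmp;base64,Qk2+BAAAAAAAAD4AAAAoAAAAYAAAAGAAAAABAAEAAAAAAIAEAAATCwAAEwsAAAIAAAAAAAAA////AAAAAAAP//8AAAH//gAAAAAH//wAAAD//+AAAAAH//gAAAB///gAAAAD//AAAAAf4fwAAAAB/+AAAAAP4fwAAAAB/8AAAAAH4/4AAAAAeAAAAAAD4/4AAAAAOAAAAAAB//4AAAAAHAAAAAAB//4AAAAAHAAAAAAB//4AAAAAH8AAAAAB//8AAAAAH8AAAAAD//8AAAAAP+AAAAAD//+DAAAAP/+AAAAH///PgAAAP//AAAAP////gAAAP//gAAAf////gADgP//gAAAf///+AAD////8AAA////4AAD////+AAA////wMAB////+AAB////wcAA////+AAB////w8AA////+AAB////w8AAf///+AAB/////4AAf///+AAB//7//4AAf///+AAB//7//wAAMf///AAA//7//wAAAf///wAA//7//gAAAf////AA//z//gAAAf////wA//z//AAAAf////wAcfz/+AAAAf////gAYDz/+AAAAf////AAIBg/+AAAAf////AAAAAf8AAAAf///+AAAAAH4AAAAf///8AAAAADwAAAAP/wAAAAAAABwAAAAD/gAAAAAAAAQAAAAA/gAAAAAAAAAAAAAADAAAAAAAAAAAAAAAAAAAAAAAAAAAAAAAAAAAAAAAAAAIAAAAAAAAAAAAAAAAAAAAAAAAAAAAAAAAAAAAAAAAAAAAAAAAAAAAAAAAAAAAAAAAAAAAAAAAAAAAAAAAAAAAAAAAAAAAAAAAAAAAAAAAAAAAAAAAAAAAAAAAAAAAAAAAAAAAAAAAAAAAAAAAAAAAAAAAAAAAAAAAAAAAAAAAAAAAAAAAAAAAAAAAAAAAAAAAAAAAAAAAAAAAAAAAAAAAAAAAAAAAAAAAAAAAAAAAAAAAAAAAACAAAAAAAAAAAAAAAD4AAAAAAAAAAAAAAH/AAAAAAAAAAAAAAf/+AAAAAAAAAAAAA///wAAAAAAAAAAAB///4AAAAAAAAAAAB///8AAAAAAAAAAAB///+AAAAAAAAAAAB///+AAAAAAAAAAAB8//+AAAAAAAAAAAB8fAOAAAAAAAAAAAA4EACAAAAAAAAAAAAYAAAAAAAAAAAAAAAAAAAAAAAAAAAAAAAAAAAAAAAAAAAAAAAAAAAAAAAAAAAAAAAAAAAAAAAAAAAAAAAAAAAAAAAAAAAAAAAAAAAAAAAAAAAAAAAAAAAAAAAAAAAAAAAAAAAAAAAAAAAAAAAAAACAAAAAAAAAAAAAAAGAAAAAAAAAAAAAAAPAAAAAAAAAAAAAAAfAAAAAAAAAAAAAAA/gAAAAAAAAAAAAAA/gAAAAAAAAAAAAAA/wAAAAAAAAAAAAAB4gAAAAAAAAAAAAABgAAAAAAAAAAAAAAAAAAAAAAAAAAAAAAAAAAAAAAAAAAAAAAAAAAAAAAAAAAAAAAAAAAAAAAAAAAAAAAAAAAAAAAAAAAAAAAAAAAAAAAAAAAAAAAAAAAAAAAAAAAAAAAAAAAAAAAAAAAAAAAAAAAAAAAAAAAAAAAAAAAAAAAAAAAAAA="/>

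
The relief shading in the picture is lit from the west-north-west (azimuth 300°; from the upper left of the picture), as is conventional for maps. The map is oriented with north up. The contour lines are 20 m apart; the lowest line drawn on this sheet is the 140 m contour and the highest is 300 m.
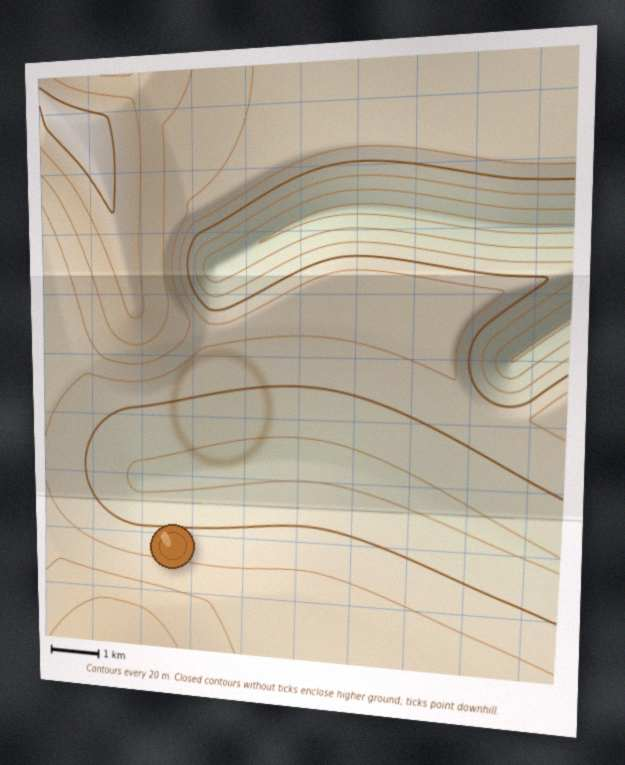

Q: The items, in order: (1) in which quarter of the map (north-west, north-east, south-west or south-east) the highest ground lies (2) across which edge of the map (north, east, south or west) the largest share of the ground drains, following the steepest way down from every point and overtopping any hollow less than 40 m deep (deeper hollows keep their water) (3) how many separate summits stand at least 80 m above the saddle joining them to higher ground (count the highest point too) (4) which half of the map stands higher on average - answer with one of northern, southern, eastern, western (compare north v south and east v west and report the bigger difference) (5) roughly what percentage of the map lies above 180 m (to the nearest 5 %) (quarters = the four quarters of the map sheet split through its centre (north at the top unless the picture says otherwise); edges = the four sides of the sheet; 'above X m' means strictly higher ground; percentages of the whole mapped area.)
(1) The highest point lies in the north-west quarter of the map.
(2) Most of the ground drains across the eastern edge.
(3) Counting only tops that stand 80 m proud, the map has 1 summit.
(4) Taken as a whole, the western half is higher than the eastern.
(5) Ground above 180 m makes up about 85 % of the sheet.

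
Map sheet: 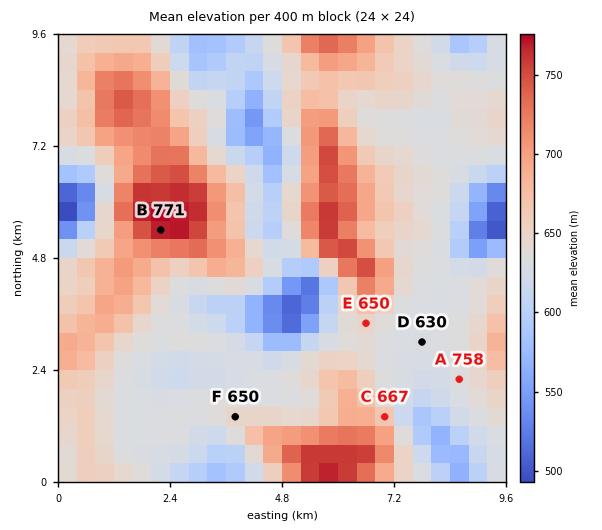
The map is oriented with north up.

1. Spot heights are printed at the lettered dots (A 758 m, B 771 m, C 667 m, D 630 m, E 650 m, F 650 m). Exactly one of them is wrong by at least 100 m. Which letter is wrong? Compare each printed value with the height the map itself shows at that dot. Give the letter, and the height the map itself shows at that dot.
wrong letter A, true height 633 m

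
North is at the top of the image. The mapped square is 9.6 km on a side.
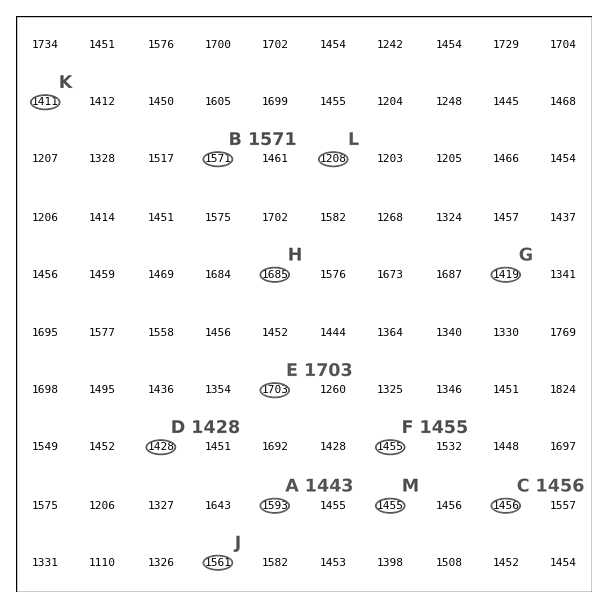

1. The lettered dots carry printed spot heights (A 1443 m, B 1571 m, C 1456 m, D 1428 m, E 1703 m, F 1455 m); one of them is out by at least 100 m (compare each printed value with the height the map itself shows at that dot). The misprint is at A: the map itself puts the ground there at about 1593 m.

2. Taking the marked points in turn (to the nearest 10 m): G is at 1420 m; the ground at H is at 1690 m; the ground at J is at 1560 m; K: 1410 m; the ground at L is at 1210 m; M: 1460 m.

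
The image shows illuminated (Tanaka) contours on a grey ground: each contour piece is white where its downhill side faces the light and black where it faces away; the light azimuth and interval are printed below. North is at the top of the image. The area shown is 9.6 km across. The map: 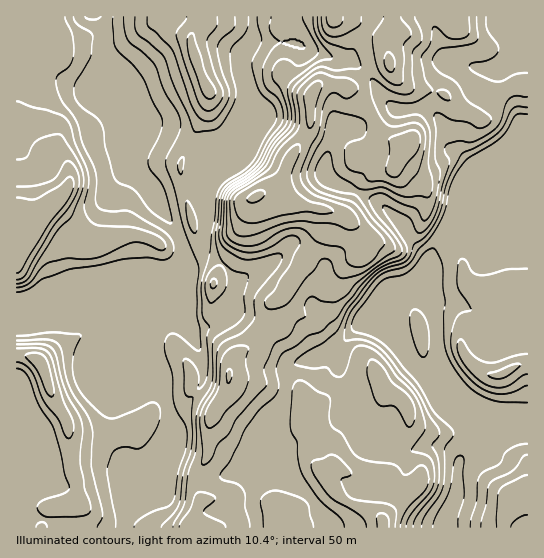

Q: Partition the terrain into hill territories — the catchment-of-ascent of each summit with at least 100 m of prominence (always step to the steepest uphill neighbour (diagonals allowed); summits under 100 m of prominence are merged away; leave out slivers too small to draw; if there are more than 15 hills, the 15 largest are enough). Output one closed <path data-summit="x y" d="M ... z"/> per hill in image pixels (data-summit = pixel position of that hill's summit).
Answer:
<path data-summit="255 197" d="M527 16l-95 1 7 26 5 12 13 7-10 3-10 16-5 20 2 11-7-4-26 3-6-2-15-15-12-20-14-11-19-3-13-7-16-4-12-6-41-3-12 15 0 16 4 11 0 21-40 98-1-52-37-18-22-4-4-4-16-41-4-4-1 31 8 22 0 31 5 9 20 22 7 14 17 26 6 14 0 12-11 15-24 60 0 21 5 16 10 16 8 32-3 11-16 24-17 41-10 24 1 9 196 0 1-7-6-15-6-9-16-15-7-13-3-8 0-14-5-13 0-27 5-16 3-21 9-7 18-6 23-10 2 27 7 13 10 12 4 8 4 23 6 10 7 4 29 8 18-7 13 0 12 4 10 12 8-15 5-17-10-10-23-54-3-34-6-34 0-28-3-7 11-21 12-12 8-27 4-7 12 0 7 2 46-2z"/><path data-summit="39 362" d="M174 268l-11 4-36-1-42 8-55 22-14 2 1 225 108-1 2-12 21-52 4-9 12-16 7-19-8-32-10-16-5-16 0-21z"/><path data-summit="50 207" d="M97 16l-81 1 1 286 13-2 55-22 42-8 43 0 5-3 8-9 0-12-6-14-17-26-7-14-20-22-5-9 0-31-8-22 0-27 3-12-18-24-1-16z"/><path data-summit="505 373" d="M475 195l-12 0-2 2-10 32-12 12-11 21 3 7 0 28 6 34 3 34 23 54 10 9 12-1 8 4 34 0 1-234-46 0z"/><path data-summit="383 526" d="M338 347l-23 10-21 7-7 10-2 17-5 16 0 27 5 13 0 14 10 21 16 15 6 9 6 22 122 0 11-33 3-37-9-9-12-4-13 0-18 7-29-8-7-4-6-10-4-23-4-8-10-12-7-13z"/><path data-summit="207 89" d="M253 16l-156 1 7 13 1 16 18 24 0 8 18 45 4 4 13 1 16 5 30 16 1 52 40-98 0-21-4-11 0-16 12-18z"/><path data-summit="333 17" d="M431 16l-177 0-2 23 21 4 21 0 12 6 16 4 13 7 19 3 14 11 12 20 15 15 6 2 26-3 6 3-1-10 8-26 7-10 10-3-13-7z"/><path data-summit="527 494" d="M485 427l-12 2-5 17-9 16-3 33-7 15-4 17 82 1 1-97-35 0z"/>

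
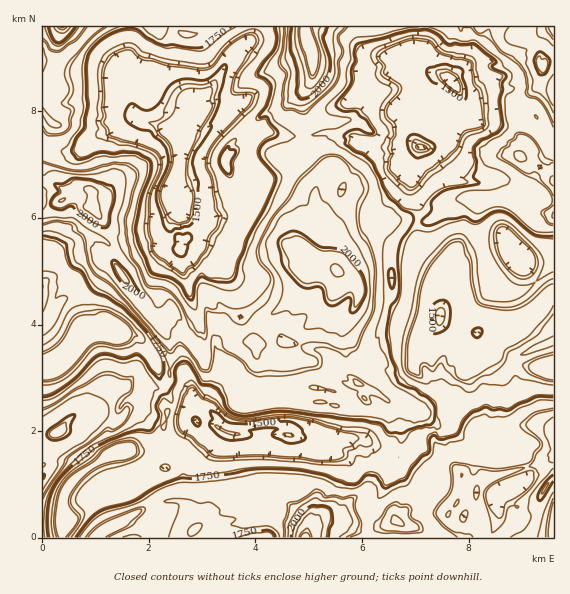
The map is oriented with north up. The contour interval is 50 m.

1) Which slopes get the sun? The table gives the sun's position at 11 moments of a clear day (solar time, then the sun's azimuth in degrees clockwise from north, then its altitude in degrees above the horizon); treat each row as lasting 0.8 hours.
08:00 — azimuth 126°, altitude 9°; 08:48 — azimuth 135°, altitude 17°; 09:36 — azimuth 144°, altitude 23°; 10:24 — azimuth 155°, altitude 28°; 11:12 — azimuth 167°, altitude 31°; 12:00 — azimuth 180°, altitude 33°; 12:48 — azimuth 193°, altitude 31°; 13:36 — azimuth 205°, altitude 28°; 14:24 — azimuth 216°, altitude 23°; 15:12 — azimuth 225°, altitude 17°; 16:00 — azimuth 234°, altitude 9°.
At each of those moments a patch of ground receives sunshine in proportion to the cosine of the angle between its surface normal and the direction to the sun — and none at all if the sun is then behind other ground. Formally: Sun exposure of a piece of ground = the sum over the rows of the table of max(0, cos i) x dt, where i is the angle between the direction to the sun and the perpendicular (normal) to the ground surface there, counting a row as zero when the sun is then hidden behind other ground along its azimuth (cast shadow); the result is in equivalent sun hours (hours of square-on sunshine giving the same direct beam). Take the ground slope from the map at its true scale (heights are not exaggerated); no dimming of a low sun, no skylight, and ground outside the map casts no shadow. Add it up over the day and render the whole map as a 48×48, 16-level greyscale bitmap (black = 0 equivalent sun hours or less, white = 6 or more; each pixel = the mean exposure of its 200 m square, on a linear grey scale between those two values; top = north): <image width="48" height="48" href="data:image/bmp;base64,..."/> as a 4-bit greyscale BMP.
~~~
<image width="48" height="48" href="data:image/bmp;base64,Qk32BAAAAAAAAHYAAAAoAAAAMAAAADAAAAABAAQAAAAAAIAEAAATCwAAEwsAABAAAAAAAAAAAAAAABEREQAiIiIAMzMzAERERABVVVUAZmZmAHd3dwCIiIgAmZmZAKqqqgC7u7sAzMzMAN3d3QDu7u4A////AHUzN925mYiIiu/9hjaZva3//JvtqViIiIVUITnaiJiIiImZZFeYh2WIVYyViFaIiYZ4QRA4iImIiZmHZSRGhXVFZmebh0VYmZZXdSACiZmZmYiHYRETN3YyR2N5ZWRHurhFd2ZBJoiIiIh3dkERE3Y3eHVomodTWryTV3d2QRIjRXiHd3UxADMgWIeIeM2mRHvbQlaId1QzIQEREQATVTRnR4hkIQJpp4nN1hAXiZiEERAAAAAANmeHUmdDVmVDaJqt78mJiodCMzIiIkVWMjeZdXeIiIiHWK7Jvv/8uGI2VFd3ZneIqrnMpzAXiIibyUKJmt3MyWRnerupmazu3u673sZFiIiJmGVIiXapmJeIr///////3LqZmZZ0R1VjNRN3iIVYmKicypiaqpqnicq4iFd2MRETMgAmiHyonYusuZiIiIZomolYUjaHd3ZSABERJoV4d6rOuJm7qZmamUVzE2dSNVZ2QjESQRJHJYjNmI3+/+2nVHiFEjVEMldjE2UyNmRUSL25mcuaqqmZuYh2YyRXdjasyshkIQATfMyYrqmYVFWu7Ih3d3V4iHRIvpp2MAAny8pVqYiHis3bq5h4l3eIiHYyWHmXdmaduZcnp1eKyZmZmaiIqHWIiIh2Roi7uq7smJVXZUWJmYiZmrmYmYWIiYmZZXid7t7aiHRiM0VHiZisnJmamJuIrv/qhnmJrd24hzJXVnVWiZmt2piKiImIqpmtuIiZy8yUETJXVHhmiu65uXh4iYiImIiIy8mbvrlUERIgEniKnKuplmh3ipiIiIcRfJm8uYNVIREmdmjKqZmIc2eYibiIiINFaZmYmGZUMjMlh0iYqphENmaZiLuJmGV4qb2oiIhlVnVUh2Zoh2ISV0eKmJvLmHecqtusmphmVnh0V2RWMiV4hleKzMq6mZnd7u7r3piIdRJmR3VVh3iIh3iIqb3t/L7anZ29qJmYdENnl3ZEWIiIeIiFJHmsrP6ohnnaiJiZdWZoiIdVNoiHaahSRVmZmZmIZHV4h1iql3d3iId1ZIiIiZhFJkI1ZniIm3MSEUeZuXeHm4d3dUiKp2ZSImUzaIic2mMQAlU3mYaJqoichzSIcmRVZCZ2aqrdlRIQAQAzRmV2eJi5iHQjJTWHdUJYia2ocodyEAAAFVVURGdYiIdDMUd3UmY3Z2OIZ82pZRACQmZFI2dBeIiImsqom5dkQUQzSLqqhkVUVmZFQniLqZmZvYZniIhzAjZUaIiZiHiJmodjZDeqmtmHVUdHiIh2aHmIioZHiHiYiYd3Z0NHrdyXImi4iIh3eIiZqom4eIiIiamXacp2ee7buIiriIdEmXeLyIh4d3iIiL3cdomaZ4vLqYhEeHMnuXeImZmIeIiIiavLllipmJyph4dGiHi4mbqKy5m5iaib3/7Mp0VHmZmIiYVniJvMl4rJd2Ocud3Mu83sqWRTaahXiIu5iJ7src64NCAG3aqr7du9u6d2eJZWa+7u7t3u3MiIhkADju78mYiJvbyYd4WZuJm+/+uc3IiIhQ=="/>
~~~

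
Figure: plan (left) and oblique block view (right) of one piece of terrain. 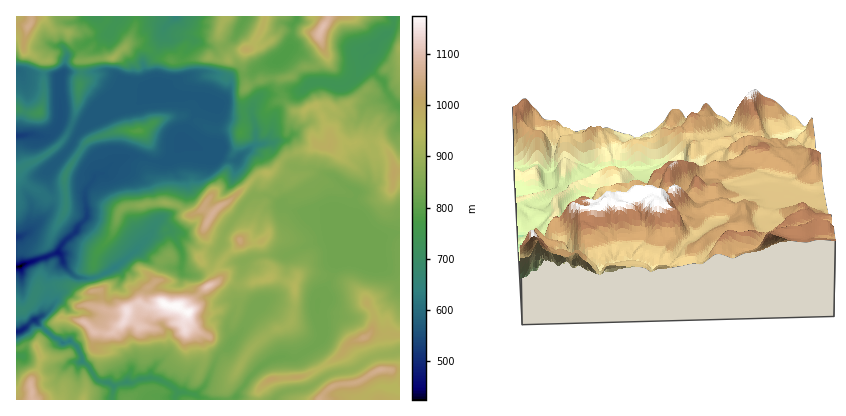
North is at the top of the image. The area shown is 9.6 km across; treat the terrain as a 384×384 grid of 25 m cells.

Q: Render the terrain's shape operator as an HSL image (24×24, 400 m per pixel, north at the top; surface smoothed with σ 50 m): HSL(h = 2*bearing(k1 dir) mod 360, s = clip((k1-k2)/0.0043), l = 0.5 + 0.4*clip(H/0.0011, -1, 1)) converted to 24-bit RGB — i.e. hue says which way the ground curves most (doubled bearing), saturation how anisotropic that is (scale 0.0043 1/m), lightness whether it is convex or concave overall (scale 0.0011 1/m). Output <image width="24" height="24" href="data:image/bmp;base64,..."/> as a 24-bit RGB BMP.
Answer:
<image width="24" height="24" href="data:image/bmp;base64,Qk32BgAAAAAAADYAAAAoAAAAGAAAABgAAAABABgAAAAAAMAGAAATCwAAEwsAAAAAAAAAAAAAzkaxcsFnfkyOWXaN0Nyte1PTJ7mpuIvFmpzAqTmGlHEqS3MetnFiZ5I7JTyj2pVxJkkiPW0eH6eH8sXfqE2wZIRNU4NOfVZMbK/U02OMQ4iBSmjE+wBVgzgGZ743WnYRYVMRql49d6Klxpx/T3yCzaOqHFNFc+TM08P229L5rG7xET8Jb6sW1W7q4bjrXpfVJCUO79KPkoPiAP+gNgAXo82EY5NgTomCVnucjnxhl3pPjZlROG1gZHaRyJKeOV89WmQ7Ulo3RW455pznxIymKlMuO2kch1AnaVD46PbVMwkAMwAM4uqpr1NQsalcezM+XnxBJyZd0ciWZqe4Vda4PmBgs4aOsYipYG9ecYNoY3xsMU5L5LbI1qXcYYydilmXBDMAqgAY/LzeLSTA0vnnfW+63KzOfabKl3fONxuZyuHCe9S9qkCCV1OFUnRnnHiWtpa+l6+kZG2FY3J3RYNIgEVO1oqnbZ+y5L3hBTQmVfKC1TH/+y0Vd63BuJHNmGiqpmuxhLHDoNGvyXCqRkmiV2mZZICAaHdsd2pqvLSJWFVud3uAfF9ygm5Ic8ZoZ1mYtEqksoahJlhTG9aK/r/jN9h9LH+E1n56KsJ6ZMzLyYfE7UR3O1gpRmVRiG9ZUV1DSVlJ0tWfTFNmdHF4aGV8rtPAq4Osall4eD29w7Widp+3IJgSJjIBu84AaxPDuEc9zPXyUu2qDzwUNHwT/M/pOGK9lYXAwaTTX5q31bWrVl2Aa3uGfKSbgJFgc2BVhWdxOXYEWIoIzyltcziE6dTZS6ZkCygUg/KdrSEumGU2OR1hsOKtQp04iUgzPGA7eatmjlSPm5FlmHGIcXB5eH1ufXZxfn17g4N52cHg26nhB1odVJatnKi41KKvZYR+KU81SYdf3cvALhl83pRNMGJQ2XGpYrXKk8JfT3Fua4NsiYR0fXd/f39/f39/fn9/fYaGUYVJXHF73KuuDSwhWoRkxnuVwa17Y3VwPmNailw4JRQO9+zUOnZoMrqVxWqMzZKIUk+MgYCIgnqDfn1/f39/f39/f3p5e39zdp+WVndqvX9yhZO+Ij9KVmJ58MrKj01MOUkmEicM0eX6ULn76Ky8GkUykI9omKhrdVh2fHVxfnx6gH9/f35+fHd6h29tcIdsm2h6hp2ZTF6Lys19Q1CDQqyattHaxsHu4NL50974NX2I22WwXP/K/8z7JVpLlH9gdl9pgYd1gYV6dnx1e4R9cmqCmGqOtZ1Hc6Zua42QmEussMRNYICDa3thUWQ3TlIvVGk3h4BNaEdEHFs9+NzTBiot/8zrqJhnW4SEi32bcIR3eoWMeldZb3xbT2d62X6gxpO6SYpDKWFZ8KamUmxwdYJ4e4F7eYJ9eoJqcnRgeIlpc3RaIVUcmh8kO4dG3q3o14rCdm1diWxgaklMeaWJbIafU2yHdc6SY4tjwGbO2WTiXsIipVY3V2NBaGFKXUYzZK9Ianp+fn98f358anV2pzg0DjgVfKI1xlmLtoLKwIG3j7q/d5CdbXKKY3iTUNSgfXQ+X2tBWZU4L5C8tnnr3L31sJbq2OHzh8mEPVhafn17gXl7b2WCsXvSl6bUXaEyYocvGEIcys2erZeIYnuSlIOllbiGWzdkYmG7u+W8LVlrzIxkR2lcOlsyUIU2g4w988jmjWDZa3iQfYiIaHJ7O2GCzk9Ms7GCQUF5woKINHguk6tximdhVIRlqKp+dFijXYO85cm1LClT3YVtQHRqc3x3fH55cHhnYmxFdGhQgHV0f319fHd8aCZ+i746aoifWLi1PMzN69DworTXvZvcm2Gpdothbz9MfV1ez8+NMStZ1paDwY/CVXl5eX59fn54f39+f359gXl7fmdlelRWIkJx9NnXPoCQratQQWIyK1EeZE4jJjMazFZ+vo3FokebJx8QjXAXDjQMcVkPd28XLSYOUUwYVKs0WD8jf14pTWgjREIYZVEfF4IocbFBY6SAaHO0253UnVW/pb9RR5qOR2tXszRyl8F7f7r6zev16dT3AIXY0Mb0wr378dH6RGifg7bbytLpq5Xe2dX2rrTztInk6ru8MXw1QmdLXnNUWyM53fbVOTdqcXN7RWdiz3Z68NJOJEQ5bxMvmOC2TadXP1hNibVGzYvFX3+IVmtRoHRiWDdl0bmBG1JD0HeK34zFWmbJSCNhwOjnxNaJLCQvW2pFVXZfNb5i24OgXnLGUrzEkspMmlWamGmYUnV0tJ52e2mGW5GZiFlpYFeCzKKGYp22HzY98d7LPFWfFkRvrc8/+dLTa1TLq9bcW4GxLJmG"/>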